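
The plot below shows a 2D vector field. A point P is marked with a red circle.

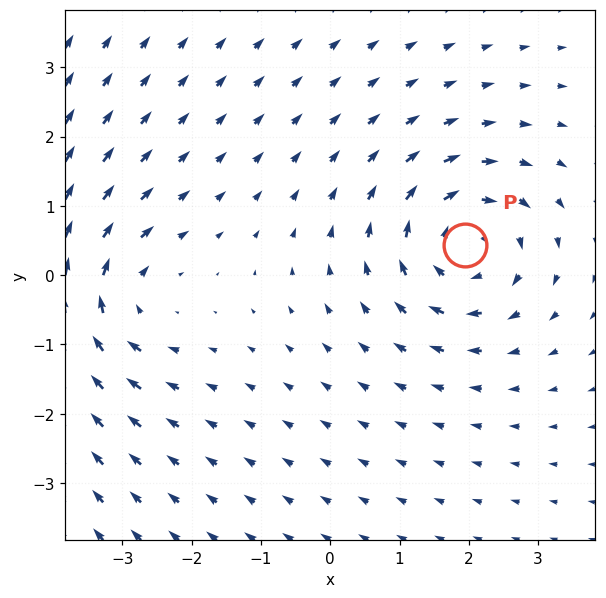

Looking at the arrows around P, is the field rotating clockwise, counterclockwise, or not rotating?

clockwise

Near P at (1.9, 0.4) the arrows circulate clockwise. The curl (z-component) there is about -4; negative curl means clockwise rotation.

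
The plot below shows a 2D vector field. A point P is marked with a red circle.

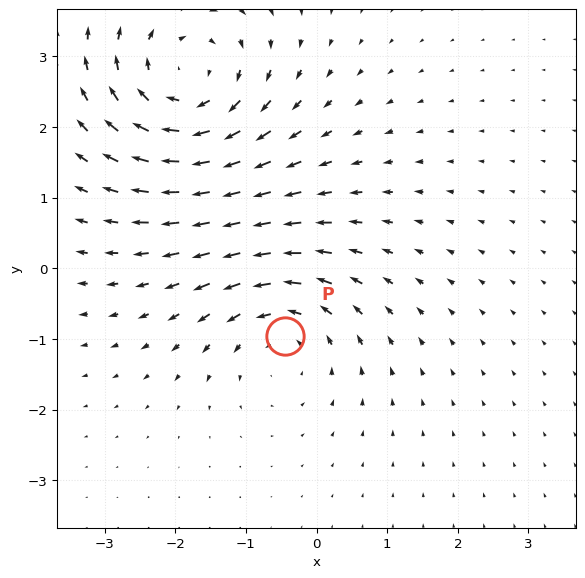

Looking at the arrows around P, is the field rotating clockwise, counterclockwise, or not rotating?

Near P at (-0.4, -1.0) the arrows circulate counterclockwise. The curl (z-component) there is about +3; positive curl means counterclockwise rotation.

counterclockwise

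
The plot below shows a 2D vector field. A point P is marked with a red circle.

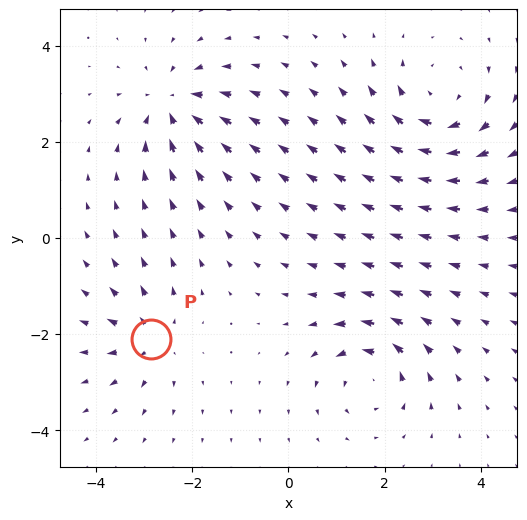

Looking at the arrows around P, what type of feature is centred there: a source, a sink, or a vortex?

At P (-2.9, -2.1) the arrows spread outward. Divergence about +4, curl ≈0 — positive divergence with near-zero curl is a source.

source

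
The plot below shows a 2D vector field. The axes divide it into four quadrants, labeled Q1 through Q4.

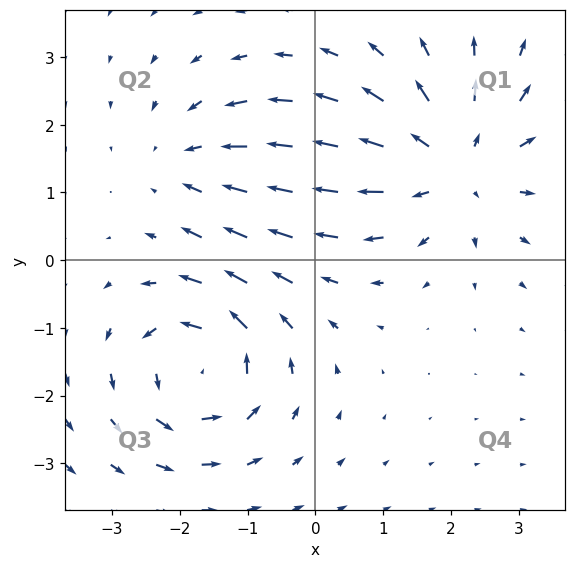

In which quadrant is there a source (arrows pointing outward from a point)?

The source sits at approximately (2.1, 1.4), which lies in quadrant Q1. The divergence there is about +4, positive as expected for a source.

Q1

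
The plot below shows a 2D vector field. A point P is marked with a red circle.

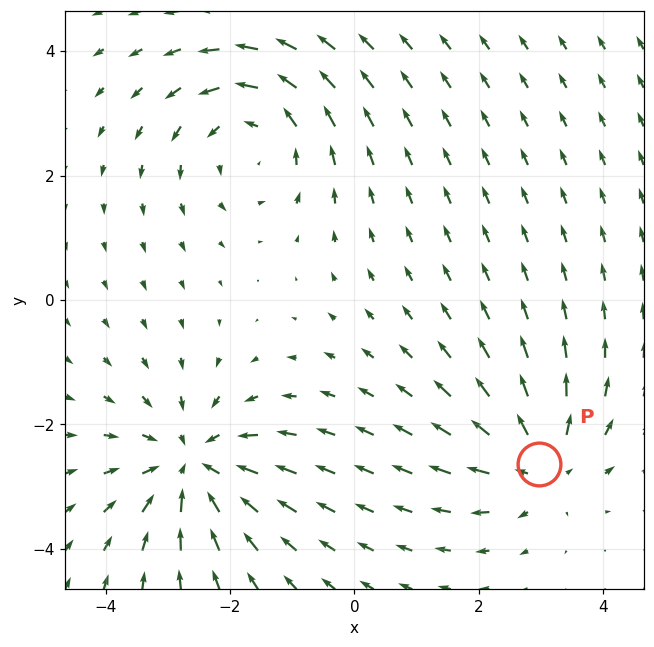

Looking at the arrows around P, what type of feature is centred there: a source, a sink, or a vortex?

At P (3.0, -2.6) the arrows spread outward. Divergence about +5, curl ≈0 — positive divergence with near-zero curl is a source.

source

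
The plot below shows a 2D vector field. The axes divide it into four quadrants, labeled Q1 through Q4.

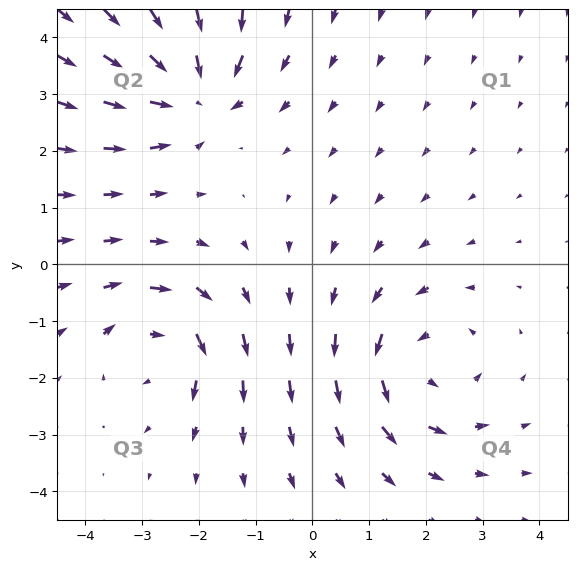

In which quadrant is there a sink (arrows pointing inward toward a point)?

Q2

The sink sits at approximately (-2.1, 3.0), which lies in quadrant Q2. The divergence there is about -6, negative as expected for a sink.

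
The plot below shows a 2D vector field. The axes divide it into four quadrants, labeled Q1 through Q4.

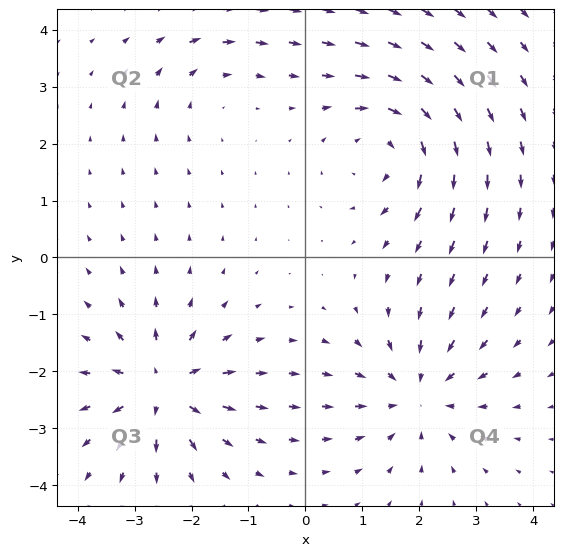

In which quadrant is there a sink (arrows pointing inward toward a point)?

The sink sits at approximately (2.0, -2.4), which lies in quadrant Q4. The divergence there is about -4, negative as expected for a sink.

Q4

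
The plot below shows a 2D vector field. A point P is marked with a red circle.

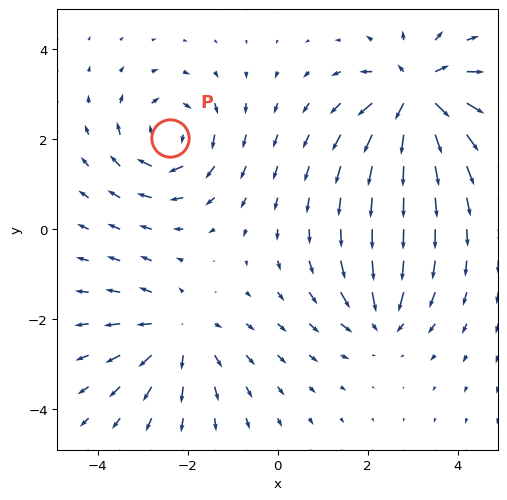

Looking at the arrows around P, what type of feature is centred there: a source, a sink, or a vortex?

At P (-2.4, 2.0) the arrows circulate clockwise. Divergence ≈0, curl about -5 — near-zero divergence with nonzero curl is a vortex.

vortex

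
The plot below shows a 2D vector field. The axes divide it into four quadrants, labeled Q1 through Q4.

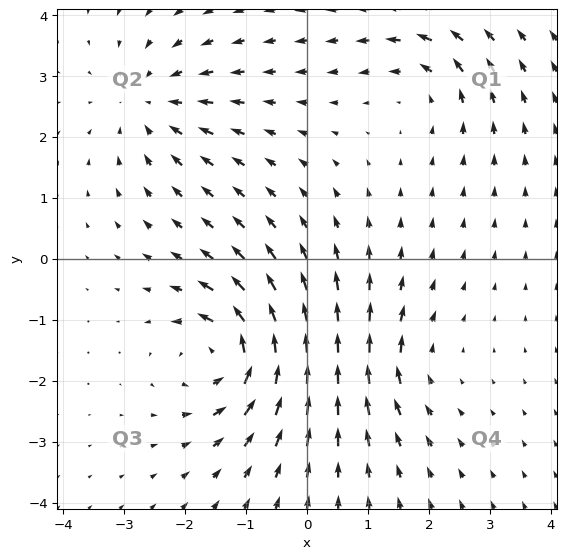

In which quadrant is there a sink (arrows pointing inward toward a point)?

Q2

The sink sits at approximately (-2.6, 2.6), which lies in quadrant Q2. The divergence there is about -4, negative as expected for a sink.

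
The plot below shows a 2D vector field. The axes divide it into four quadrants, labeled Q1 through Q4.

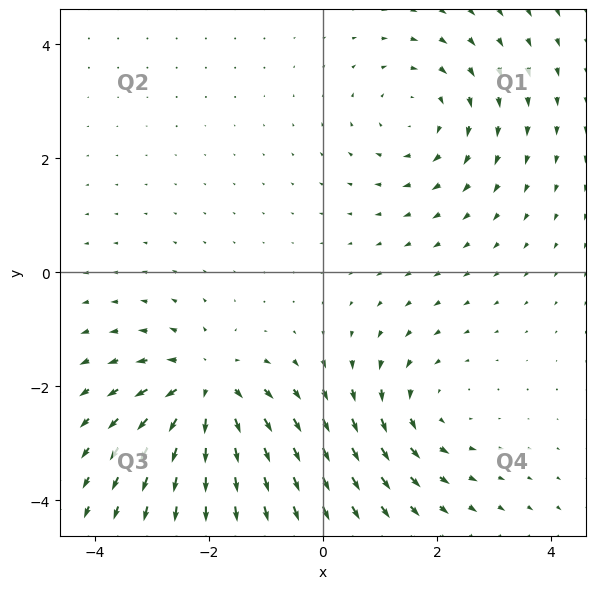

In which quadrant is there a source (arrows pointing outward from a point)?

The source sits at approximately (-2.0, -2.0), which lies in quadrant Q3. The divergence there is about +5, positive as expected for a source.

Q3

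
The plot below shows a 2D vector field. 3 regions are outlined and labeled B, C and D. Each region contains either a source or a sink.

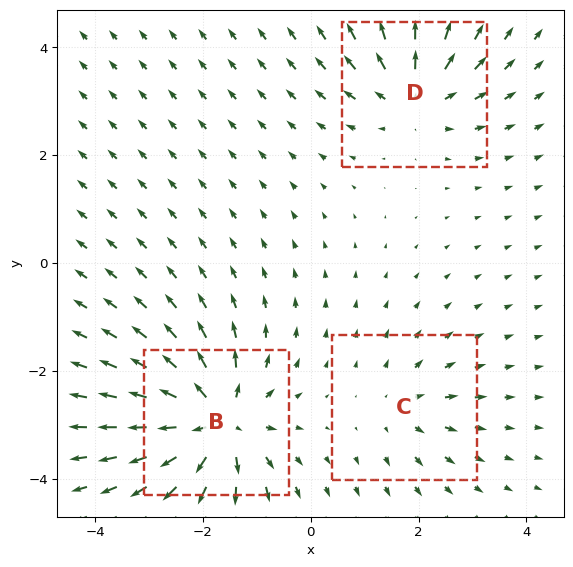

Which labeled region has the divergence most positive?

B

Divergence at each region's feature centre — B: about +6, C: about +2, D: about +4. Region B is most positive.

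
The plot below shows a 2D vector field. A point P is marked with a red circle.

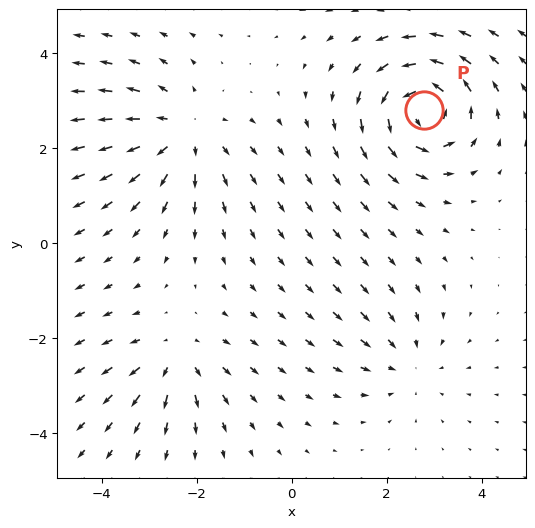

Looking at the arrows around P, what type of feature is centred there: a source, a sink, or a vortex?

At P (2.8, 2.8) the arrows circulate counterclockwise. Divergence ≈0, curl about +7 — near-zero divergence with nonzero curl is a vortex.

vortex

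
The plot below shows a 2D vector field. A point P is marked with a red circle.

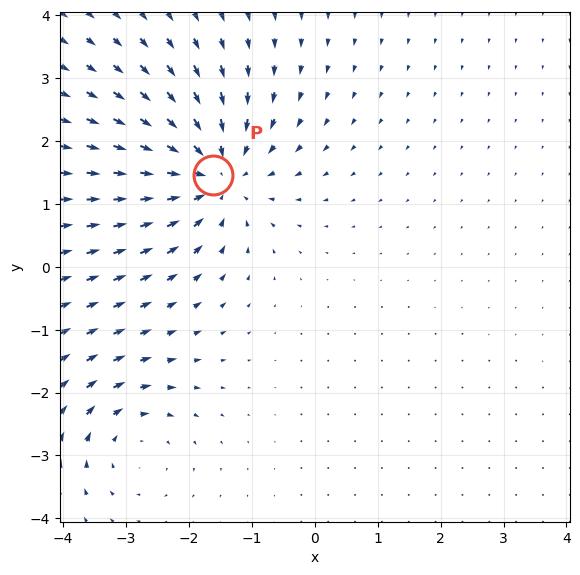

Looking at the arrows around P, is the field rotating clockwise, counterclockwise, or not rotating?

not rotating

Near P at (-1.6, 1.5) the arrows show no circulation. The curl there is ≈0.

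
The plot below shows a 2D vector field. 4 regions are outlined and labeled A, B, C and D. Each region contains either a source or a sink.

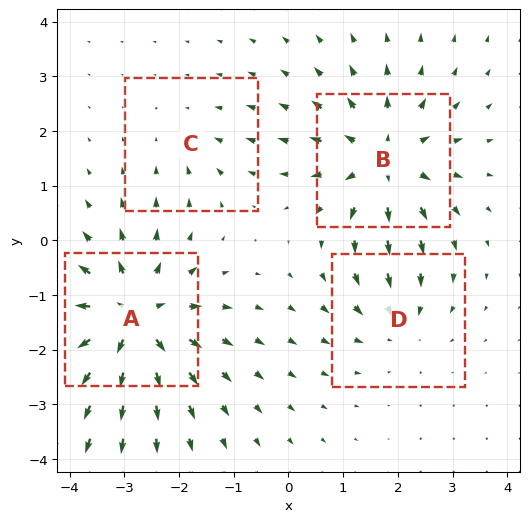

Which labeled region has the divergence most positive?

A

Divergence at each region's feature centre — A: about +7, B: about +5, C: about -2, D: about -3. Region A is most positive.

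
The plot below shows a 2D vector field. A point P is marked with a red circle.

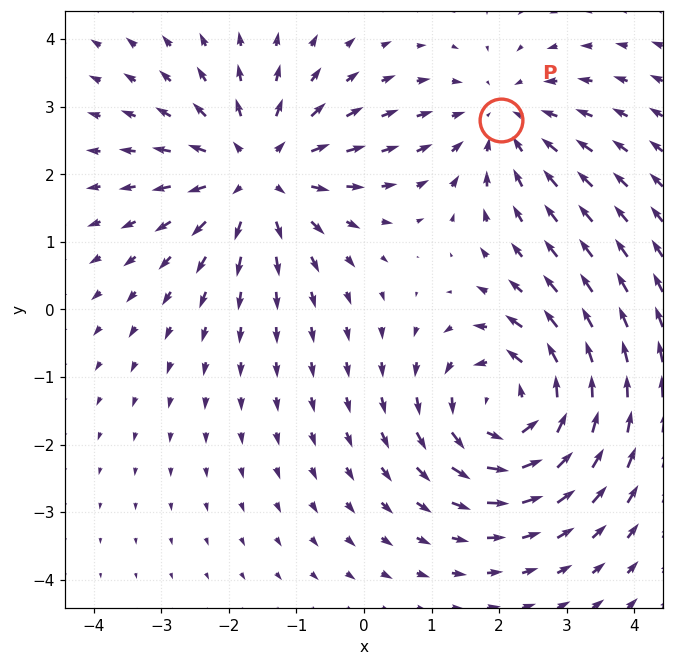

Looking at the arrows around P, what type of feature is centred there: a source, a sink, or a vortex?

At P (2.0, 2.8) the arrows converge inward. Divergence about -3, curl ≈0 — negative divergence with near-zero curl is a sink.

sink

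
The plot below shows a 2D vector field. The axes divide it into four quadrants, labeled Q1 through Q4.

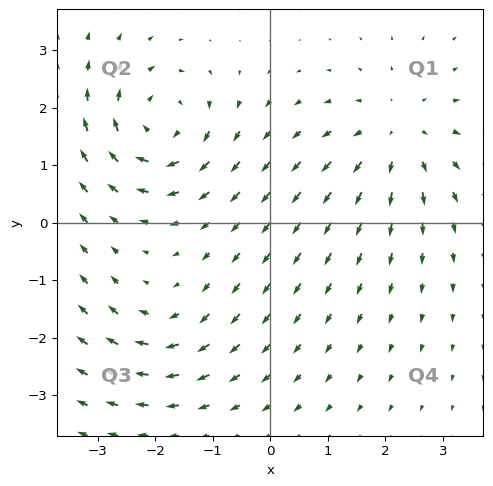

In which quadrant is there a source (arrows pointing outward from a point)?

The source sits at approximately (2.2, 1.5), which lies in quadrant Q1. The divergence there is about +4, positive as expected for a source.

Q1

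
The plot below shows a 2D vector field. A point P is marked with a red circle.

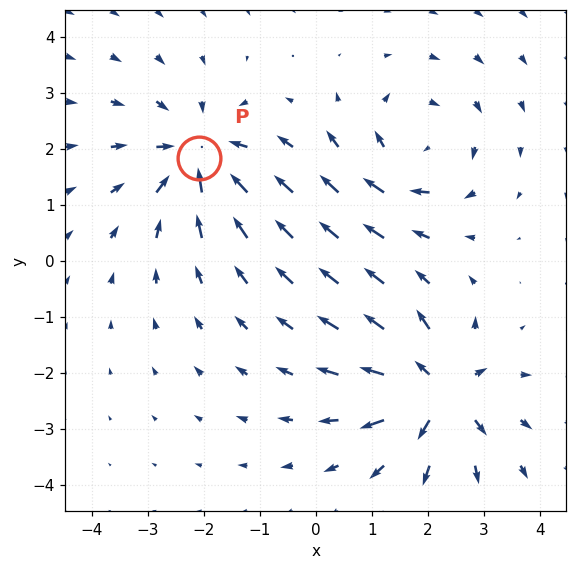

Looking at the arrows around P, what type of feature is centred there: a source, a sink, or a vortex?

At P (-2.1, 1.8) the arrows converge inward. Divergence about -4, curl ≈0 — negative divergence with near-zero curl is a sink.

sink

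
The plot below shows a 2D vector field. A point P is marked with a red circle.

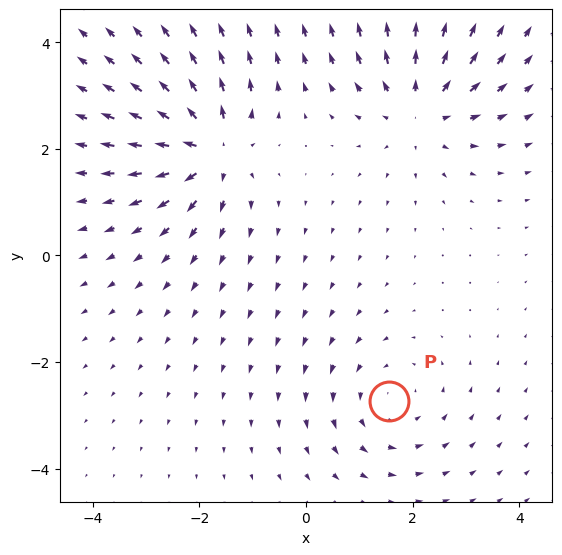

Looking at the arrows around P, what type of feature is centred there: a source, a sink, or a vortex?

vortex

At P (1.6, -2.7) the arrows circulate counterclockwise. Divergence ≈0, curl about +2 — near-zero divergence with nonzero curl is a vortex.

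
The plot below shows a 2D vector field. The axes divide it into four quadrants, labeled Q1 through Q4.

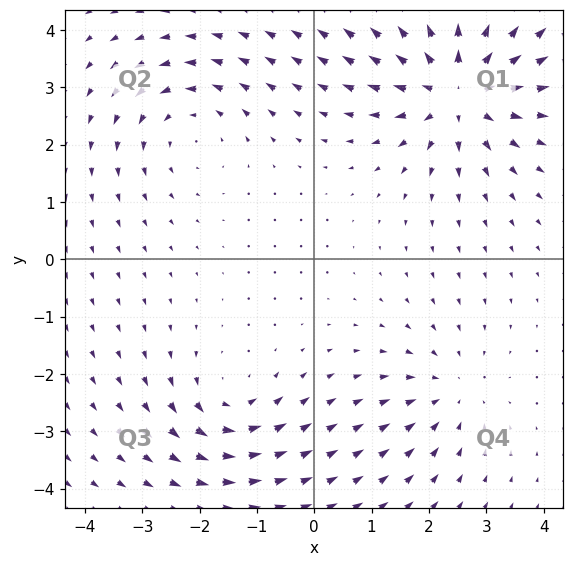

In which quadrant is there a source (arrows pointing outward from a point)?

Q1

The source sits at approximately (2.5, 3.0), which lies in quadrant Q1. The divergence there is about +5, positive as expected for a source.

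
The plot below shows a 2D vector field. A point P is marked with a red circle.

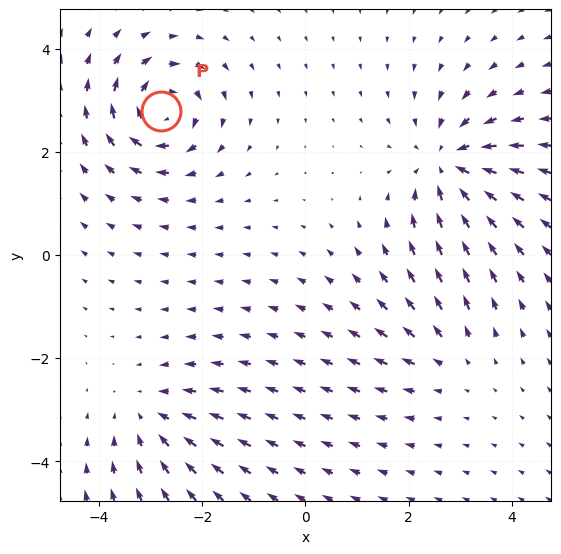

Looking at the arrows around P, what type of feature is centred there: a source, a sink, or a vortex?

vortex

At P (-2.8, 2.8) the arrows circulate clockwise. Divergence ≈0, curl about -6 — near-zero divergence with nonzero curl is a vortex.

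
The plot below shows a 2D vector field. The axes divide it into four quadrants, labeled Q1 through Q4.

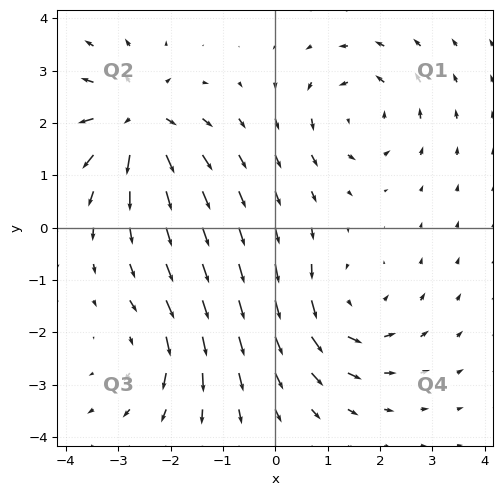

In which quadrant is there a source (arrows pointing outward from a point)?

The source sits at approximately (-2.6, 2.0), which lies in quadrant Q2. The divergence there is about +6, positive as expected for a source.

Q2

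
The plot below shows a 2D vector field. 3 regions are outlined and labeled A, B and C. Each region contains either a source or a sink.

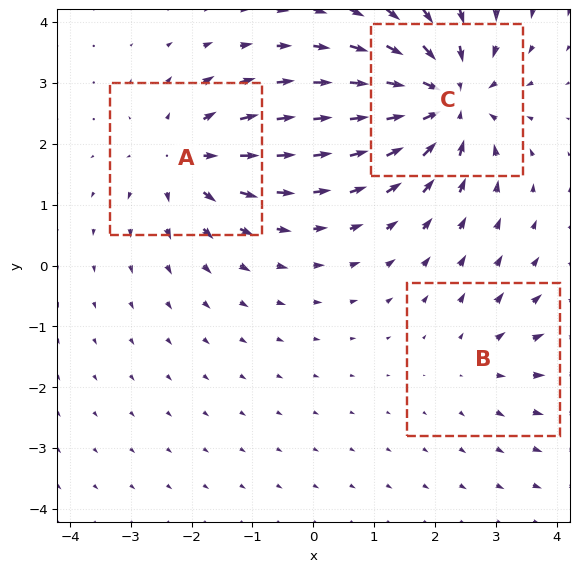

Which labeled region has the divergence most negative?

Divergence at each region's feature centre — A: about +4, B: about +2, C: about -5. Region C is most negative.

C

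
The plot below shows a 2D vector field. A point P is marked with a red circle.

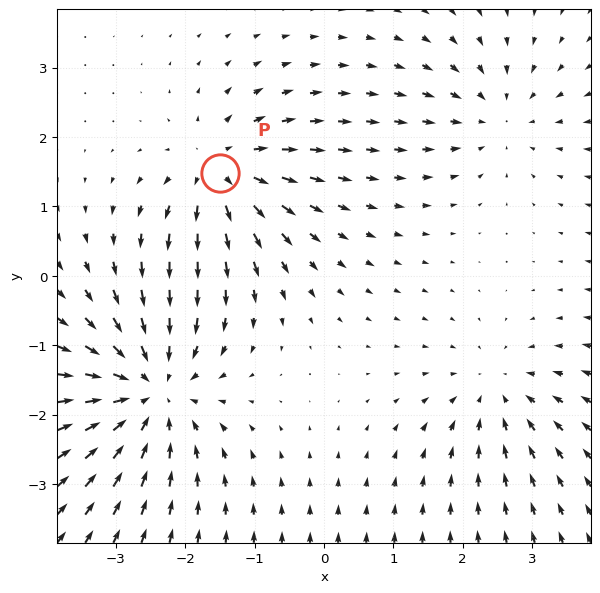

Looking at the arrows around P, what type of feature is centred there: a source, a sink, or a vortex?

At P (-1.5, 1.5) the arrows spread outward. Divergence about +5, curl ≈0 — positive divergence with near-zero curl is a source.

source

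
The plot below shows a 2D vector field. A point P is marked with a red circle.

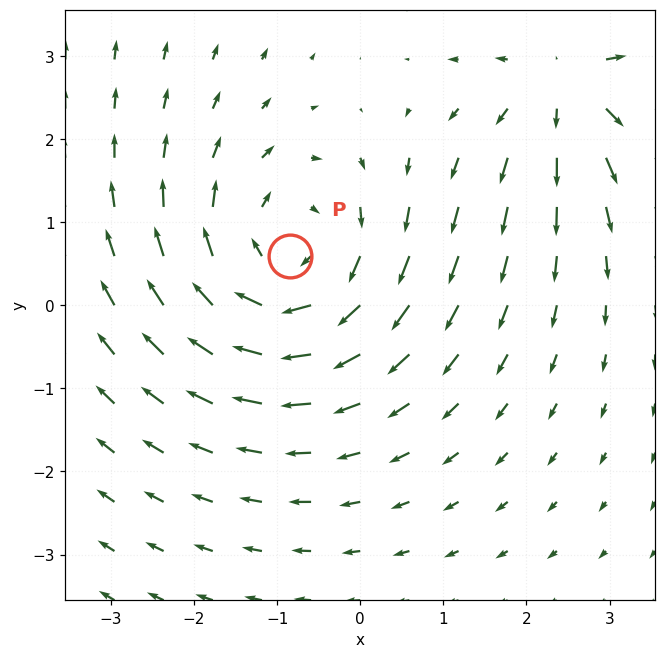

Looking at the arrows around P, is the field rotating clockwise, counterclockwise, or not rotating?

Near P at (-0.8, 0.6) the arrows circulate clockwise. The curl (z-component) there is about -3; negative curl means clockwise rotation.

clockwise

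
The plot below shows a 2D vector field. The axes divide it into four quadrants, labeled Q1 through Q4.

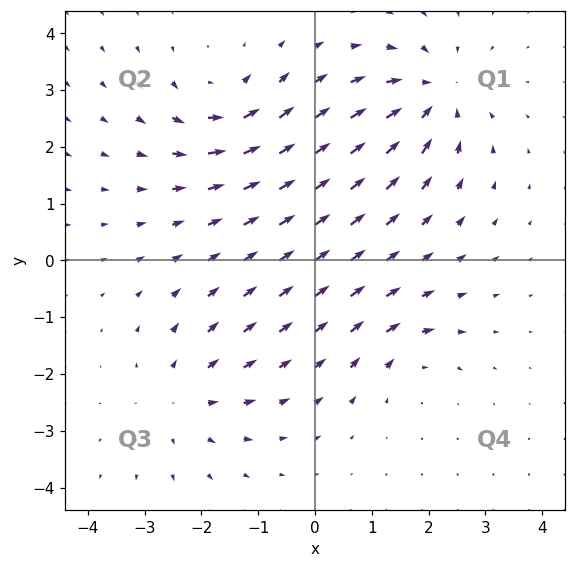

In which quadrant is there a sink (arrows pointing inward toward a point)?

Q1

The sink sits at approximately (2.1, 2.9), which lies in quadrant Q1. The divergence there is about -5, negative as expected for a sink.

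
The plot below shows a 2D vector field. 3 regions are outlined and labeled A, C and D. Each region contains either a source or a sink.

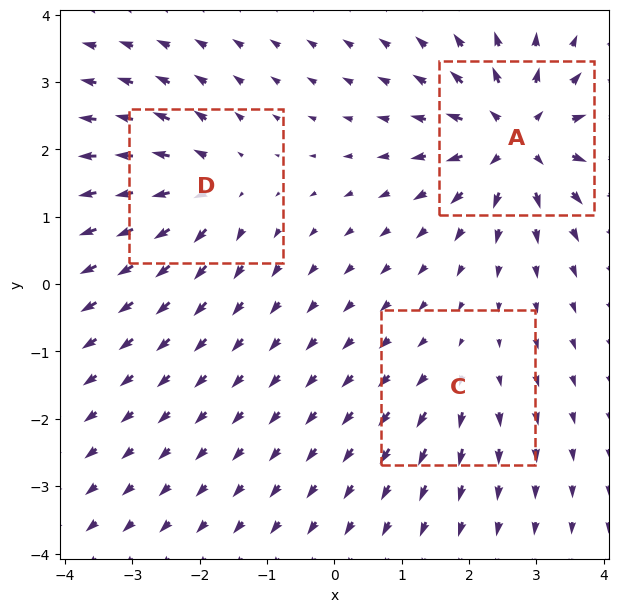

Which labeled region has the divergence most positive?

Divergence at each region's feature centre — A: about +7, C: about +2, D: about +4. Region A is most positive.

A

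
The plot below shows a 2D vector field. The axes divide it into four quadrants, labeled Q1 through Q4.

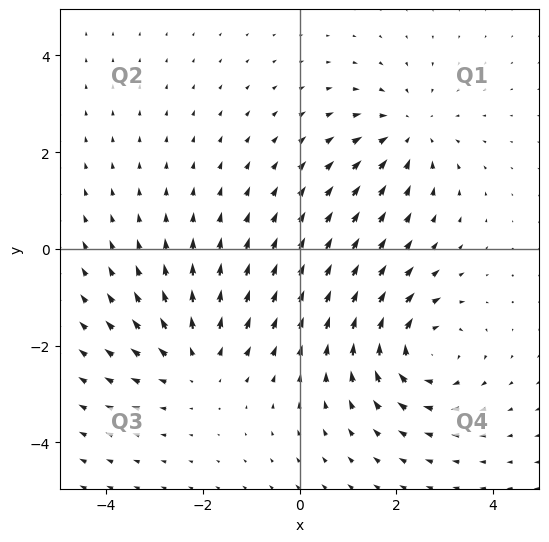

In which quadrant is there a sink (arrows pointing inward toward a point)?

Q1

The sink sits at approximately (2.3, 2.4), which lies in quadrant Q1. The divergence there is about -4, negative as expected for a sink.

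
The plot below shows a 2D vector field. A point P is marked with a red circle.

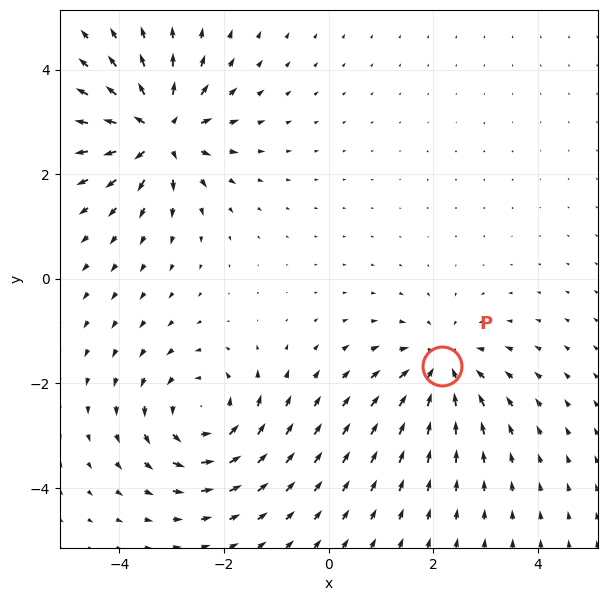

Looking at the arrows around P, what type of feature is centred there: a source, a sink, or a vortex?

sink

At P (2.2, -1.7) the arrows converge inward. Divergence about -4, curl ≈0 — negative divergence with near-zero curl is a sink.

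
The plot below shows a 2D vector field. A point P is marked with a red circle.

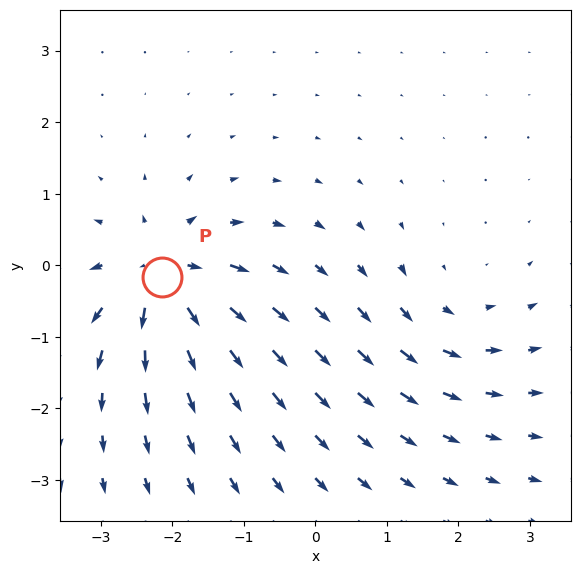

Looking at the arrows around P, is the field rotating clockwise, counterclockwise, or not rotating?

Near P at (-2.1, -0.2) the arrows show no circulation. The curl there is ≈0.

not rotating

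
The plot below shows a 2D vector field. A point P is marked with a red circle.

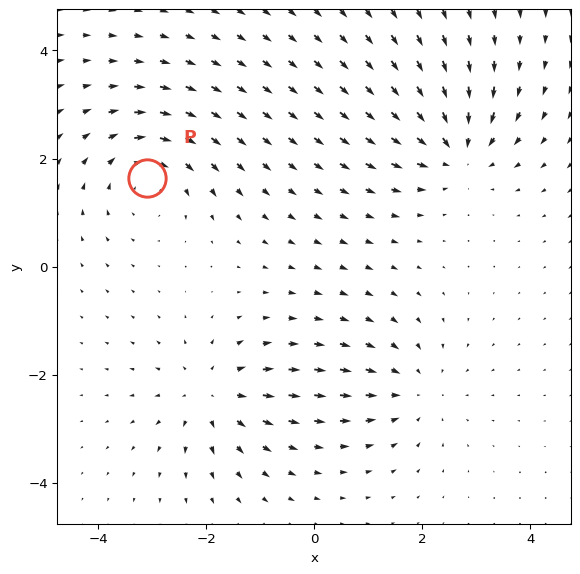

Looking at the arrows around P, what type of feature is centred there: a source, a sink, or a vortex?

At P (-3.1, 1.6) the arrows circulate clockwise. Divergence ≈0, curl about -4 — near-zero divergence with nonzero curl is a vortex.

vortex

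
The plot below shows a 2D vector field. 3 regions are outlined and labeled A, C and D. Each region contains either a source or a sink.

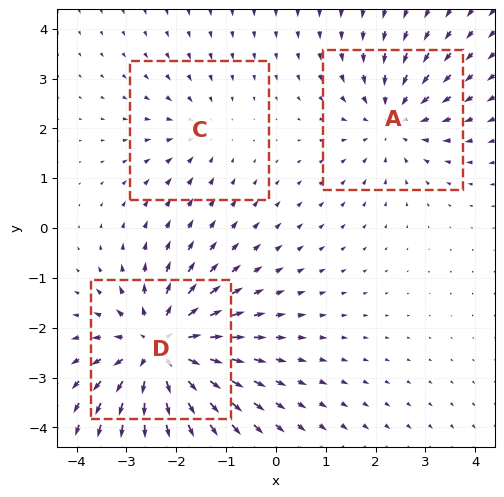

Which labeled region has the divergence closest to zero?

Divergence at each region's feature centre — A: about -3, C: about -2, D: about +5. Region C is closest to zero.

C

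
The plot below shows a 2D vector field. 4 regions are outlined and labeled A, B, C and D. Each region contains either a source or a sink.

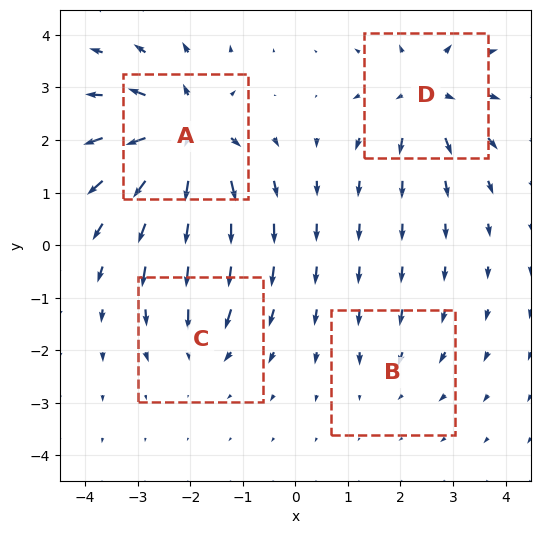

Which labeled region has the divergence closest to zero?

B

Divergence at each region's feature centre — A: about +8, B: about -2, C: about -3, D: about +5. Region B is closest to zero.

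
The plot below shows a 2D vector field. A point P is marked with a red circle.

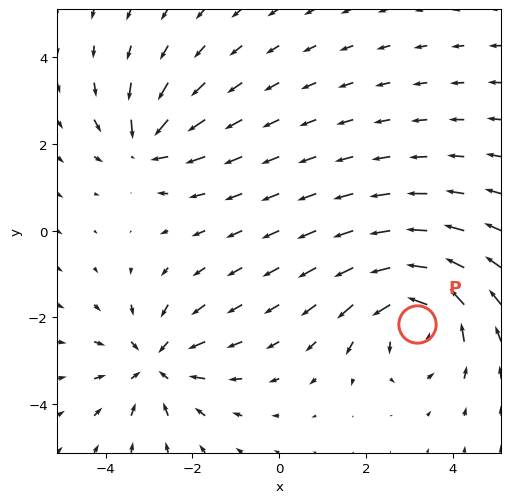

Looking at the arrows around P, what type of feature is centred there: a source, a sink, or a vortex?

vortex

At P (3.2, -2.1) the arrows circulate counterclockwise. Divergence ≈0, curl about +5 — near-zero divergence with nonzero curl is a vortex.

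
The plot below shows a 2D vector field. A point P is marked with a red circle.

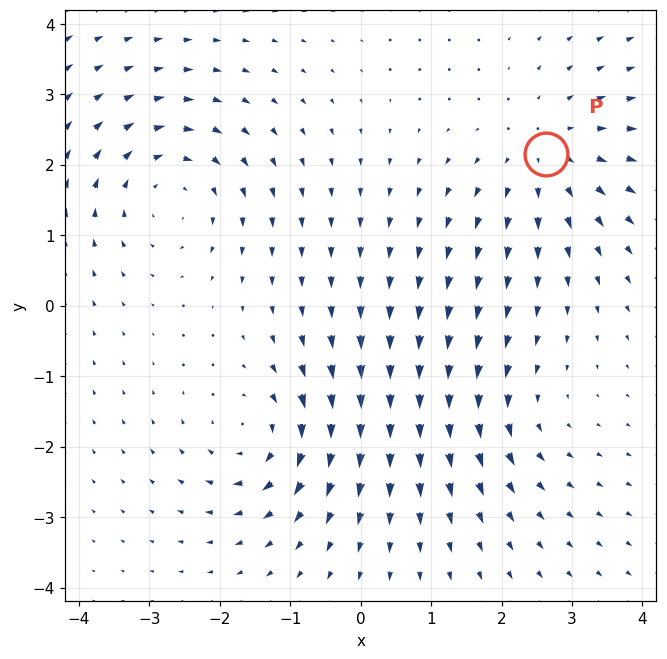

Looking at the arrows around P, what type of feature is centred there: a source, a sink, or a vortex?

At P (2.6, 2.2) the arrows spread outward. Divergence about +4, curl ≈0 — positive divergence with near-zero curl is a source.

source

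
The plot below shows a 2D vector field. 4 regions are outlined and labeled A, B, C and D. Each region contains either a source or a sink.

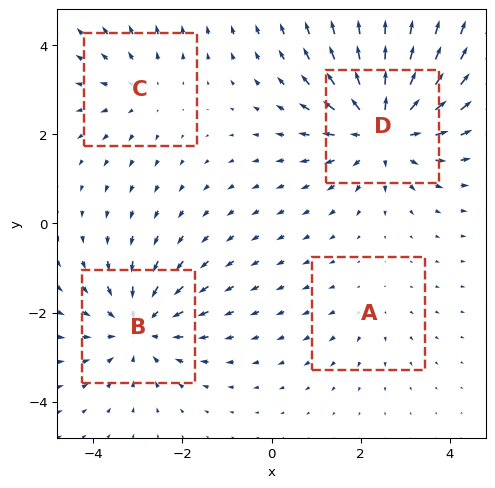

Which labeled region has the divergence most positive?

Divergence at each region's feature centre — A: about +2, B: about -4, C: about +3, D: about +6. Region D is most positive.

D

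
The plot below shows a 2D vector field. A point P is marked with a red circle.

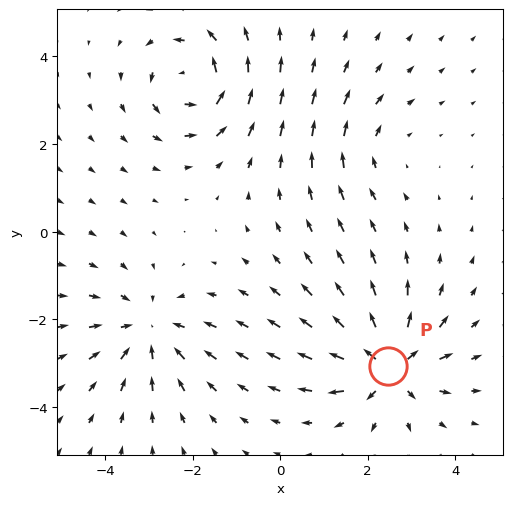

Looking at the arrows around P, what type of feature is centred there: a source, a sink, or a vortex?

At P (2.5, -3.1) the arrows spread outward. Divergence about +6, curl ≈0 — positive divergence with near-zero curl is a source.

source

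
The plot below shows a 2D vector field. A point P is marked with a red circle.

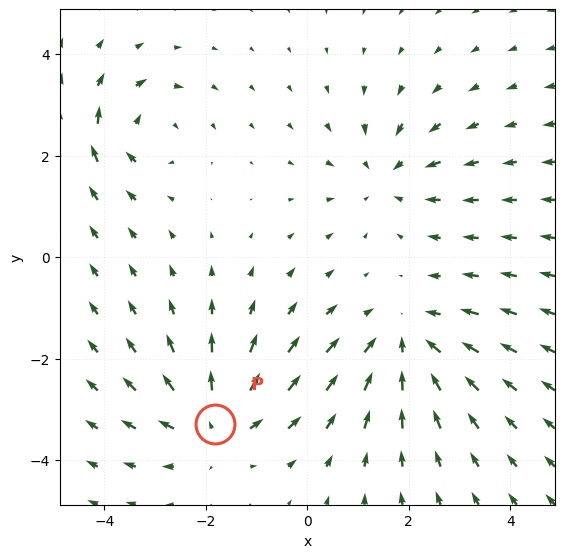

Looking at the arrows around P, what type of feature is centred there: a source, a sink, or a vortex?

At P (-1.8, -3.3) the arrows spread outward. Divergence about +4, curl ≈0 — positive divergence with near-zero curl is a source.

source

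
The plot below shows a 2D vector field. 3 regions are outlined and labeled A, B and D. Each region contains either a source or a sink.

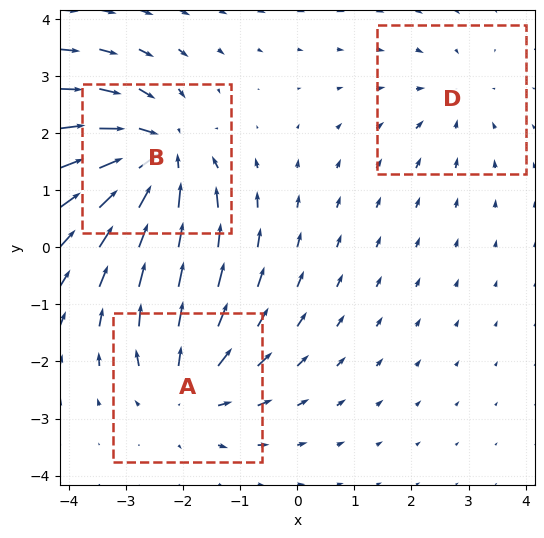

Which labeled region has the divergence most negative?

B

Divergence at each region's feature centre — A: about +3, B: about -4, D: about -2. Region B is most negative.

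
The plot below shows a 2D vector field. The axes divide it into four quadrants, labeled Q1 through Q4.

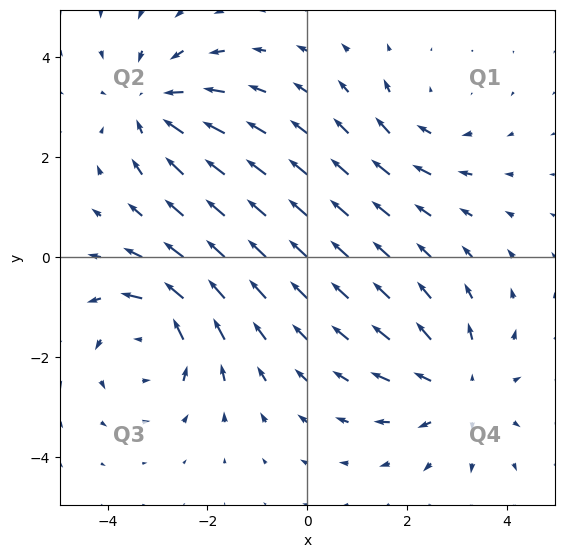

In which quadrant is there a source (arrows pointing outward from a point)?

Q4

The source sits at approximately (3.0, -2.6), which lies in quadrant Q4. The divergence there is about +4, positive as expected for a source.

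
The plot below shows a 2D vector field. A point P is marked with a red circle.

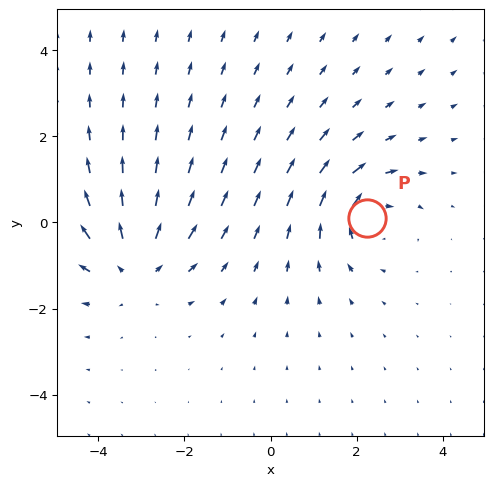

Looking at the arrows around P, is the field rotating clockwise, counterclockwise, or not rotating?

Near P at (2.2, 0.1) the arrows circulate clockwise. The curl (z-component) there is about -3; negative curl means clockwise rotation.

clockwise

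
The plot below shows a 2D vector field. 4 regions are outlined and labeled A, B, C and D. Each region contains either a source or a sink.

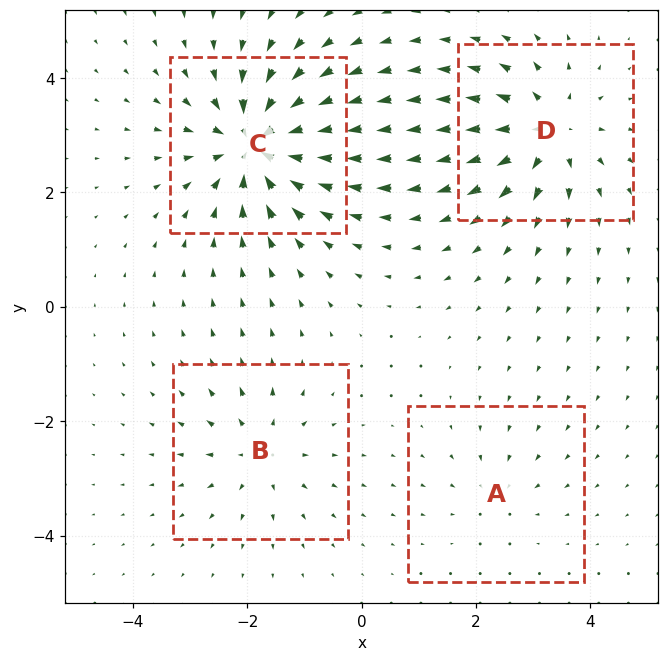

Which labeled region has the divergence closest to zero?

Divergence at each region's feature centre — A: about -2, B: about +4, C: about -8, D: about +6. Region A is closest to zero.

A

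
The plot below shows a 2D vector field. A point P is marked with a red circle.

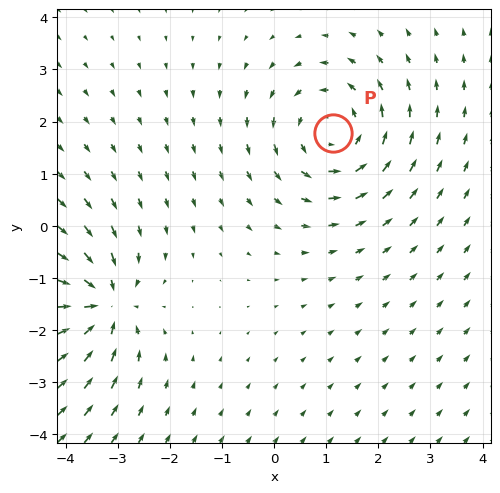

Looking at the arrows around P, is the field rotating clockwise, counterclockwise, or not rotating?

counterclockwise

Near P at (1.1, 1.8) the arrows circulate counterclockwise. The curl (z-component) there is about +3; positive curl means counterclockwise rotation.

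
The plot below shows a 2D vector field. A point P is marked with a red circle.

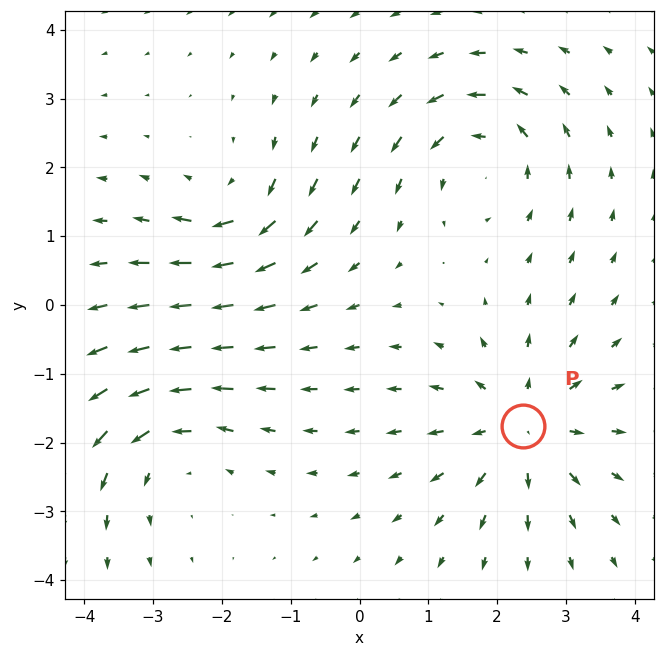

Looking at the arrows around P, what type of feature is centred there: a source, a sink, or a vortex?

At P (2.4, -1.8) the arrows spread outward. Divergence about +5, curl ≈0 — positive divergence with near-zero curl is a source.

source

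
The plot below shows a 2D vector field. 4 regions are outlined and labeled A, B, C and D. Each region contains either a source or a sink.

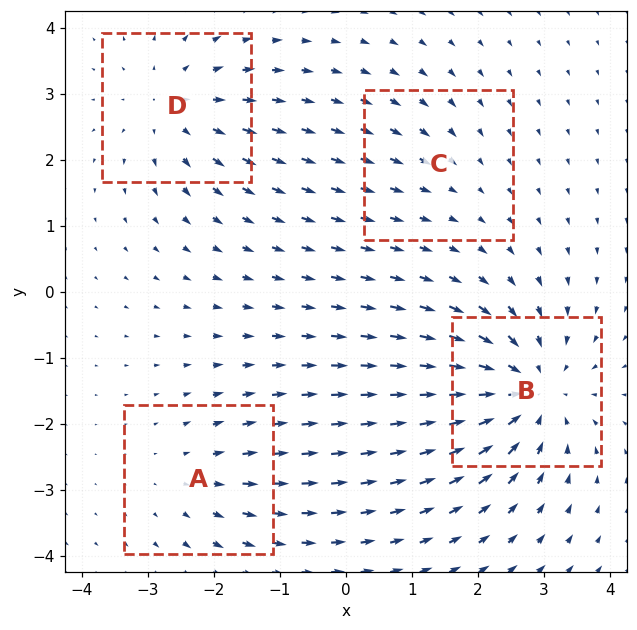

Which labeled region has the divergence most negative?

Divergence at each region's feature centre — A: about +3, B: about -7, C: about -2, D: about +4. Region B is most negative.

B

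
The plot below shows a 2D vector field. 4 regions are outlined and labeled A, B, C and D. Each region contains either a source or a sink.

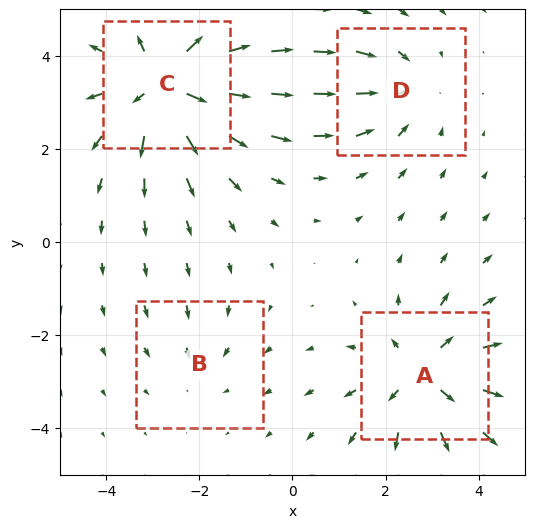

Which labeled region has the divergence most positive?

C

Divergence at each region's feature centre — A: about +5, B: about -2, C: about +6, D: about -3. Region C is most positive.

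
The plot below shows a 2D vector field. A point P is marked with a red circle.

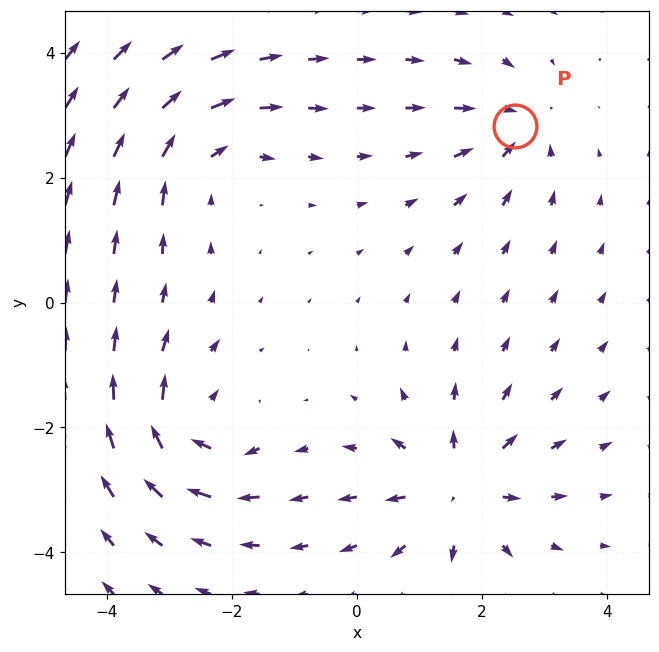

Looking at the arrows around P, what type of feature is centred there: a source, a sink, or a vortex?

sink

At P (2.5, 2.8) the arrows converge inward. Divergence about -4, curl ≈0 — negative divergence with near-zero curl is a sink.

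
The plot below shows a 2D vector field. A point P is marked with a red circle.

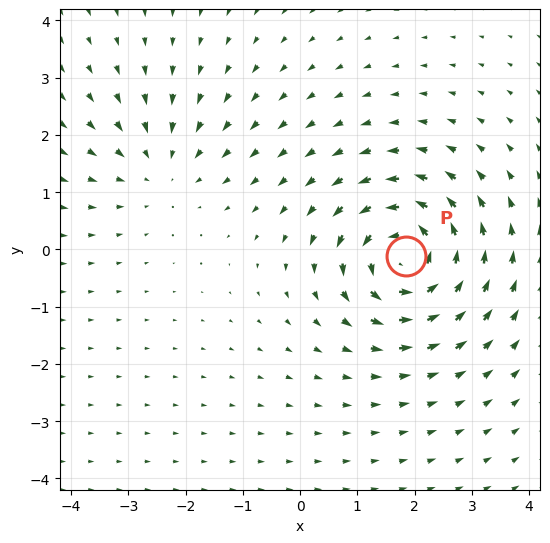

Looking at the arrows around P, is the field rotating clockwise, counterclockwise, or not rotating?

Near P at (1.8, -0.1) the arrows circulate counterclockwise. The curl (z-component) there is about +6; positive curl means counterclockwise rotation.

counterclockwise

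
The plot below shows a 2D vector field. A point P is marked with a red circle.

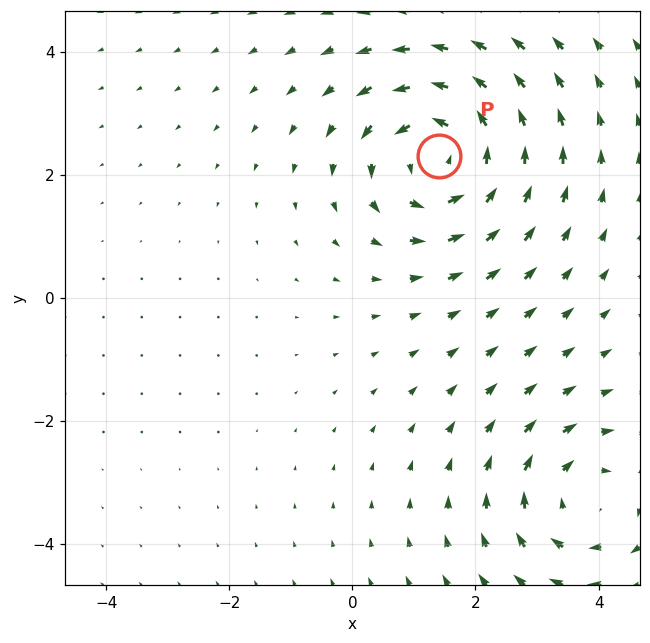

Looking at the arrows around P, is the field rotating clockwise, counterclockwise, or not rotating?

Near P at (1.4, 2.3) the arrows circulate counterclockwise. The curl (z-component) there is about +5; positive curl means counterclockwise rotation.

counterclockwise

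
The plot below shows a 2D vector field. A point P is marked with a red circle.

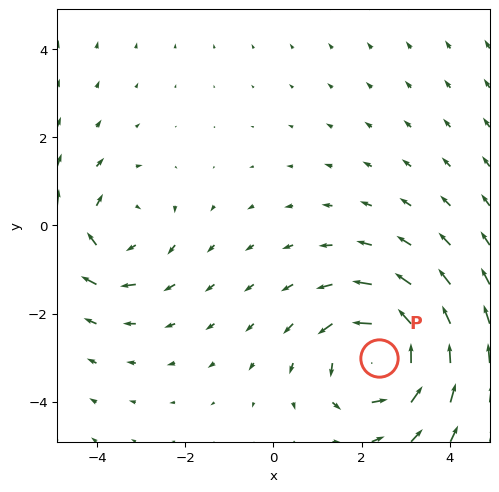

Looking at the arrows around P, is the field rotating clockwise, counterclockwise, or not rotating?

Near P at (2.4, -3.0) the arrows circulate counterclockwise. The curl (z-component) there is about +4; positive curl means counterclockwise rotation.

counterclockwise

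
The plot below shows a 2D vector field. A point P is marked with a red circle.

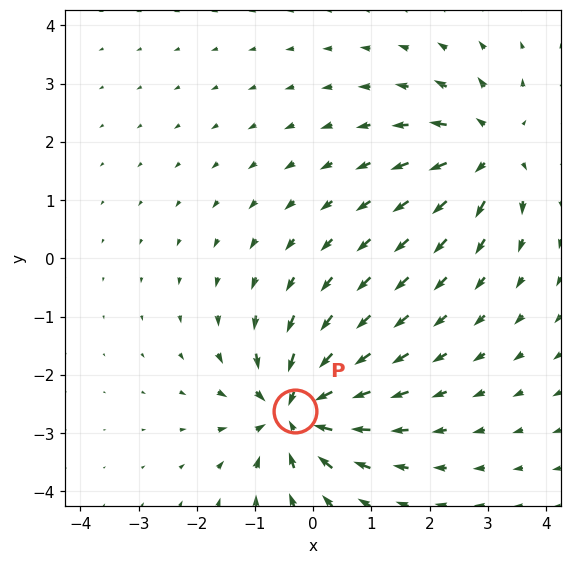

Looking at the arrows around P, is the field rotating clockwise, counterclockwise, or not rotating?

not rotating

Near P at (-0.3, -2.6) the arrows show no circulation. The curl there is ≈0.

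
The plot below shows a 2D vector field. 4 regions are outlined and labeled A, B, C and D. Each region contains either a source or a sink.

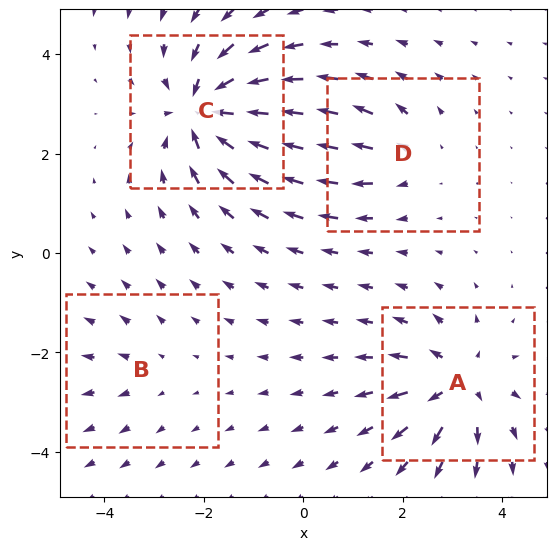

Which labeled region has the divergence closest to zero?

Divergence at each region's feature centre — A: about +6, B: about +2, C: about -8, D: about +3. Region B is closest to zero.

B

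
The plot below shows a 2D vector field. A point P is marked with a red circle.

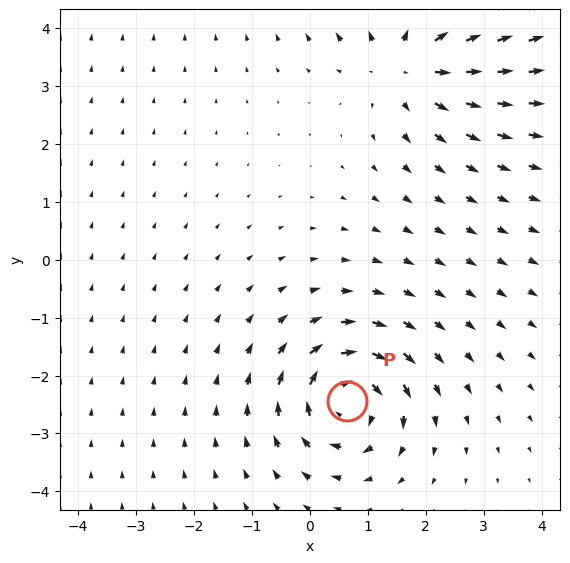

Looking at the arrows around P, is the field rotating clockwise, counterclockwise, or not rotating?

Near P at (0.6, -2.4) the arrows circulate clockwise. The curl (z-component) there is about -5; negative curl means clockwise rotation.

clockwise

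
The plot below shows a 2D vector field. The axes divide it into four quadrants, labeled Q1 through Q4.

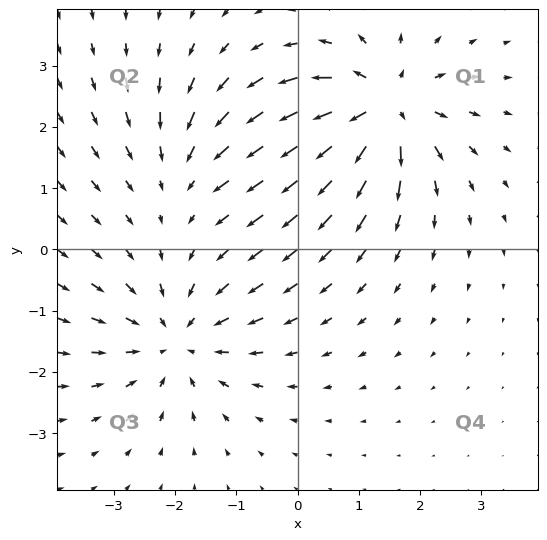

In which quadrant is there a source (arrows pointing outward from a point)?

Q1

The source sits at approximately (1.4, 2.3), which lies in quadrant Q1. The divergence there is about +6, positive as expected for a source.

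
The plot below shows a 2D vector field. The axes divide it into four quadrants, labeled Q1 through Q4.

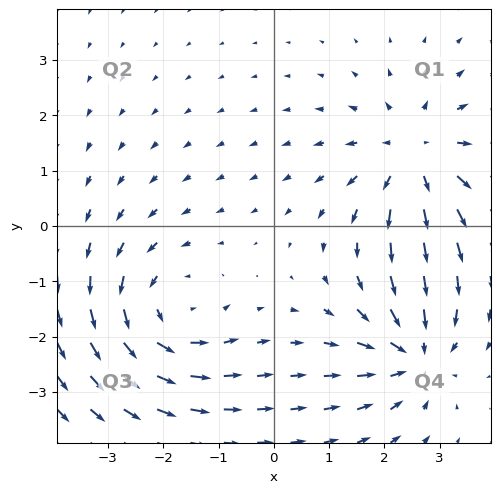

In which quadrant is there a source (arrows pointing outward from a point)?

The source sits at approximately (2.6, 1.3), which lies in quadrant Q1. The divergence there is about +4, positive as expected for a source.

Q1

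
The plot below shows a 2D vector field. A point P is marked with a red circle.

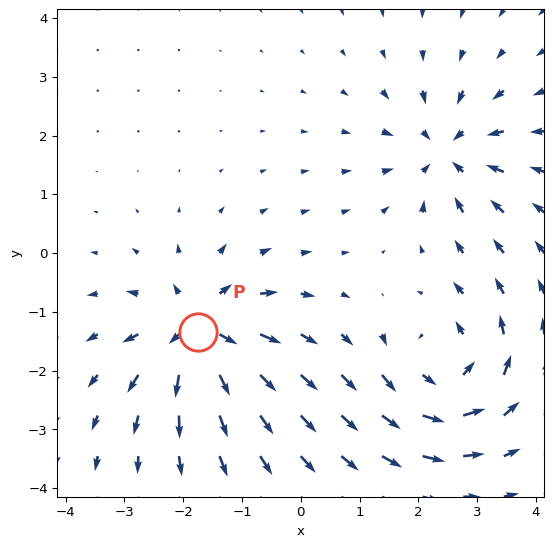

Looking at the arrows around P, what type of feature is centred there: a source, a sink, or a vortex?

source

At P (-1.7, -1.3) the arrows spread outward. Divergence about +6, curl ≈0 — positive divergence with near-zero curl is a source.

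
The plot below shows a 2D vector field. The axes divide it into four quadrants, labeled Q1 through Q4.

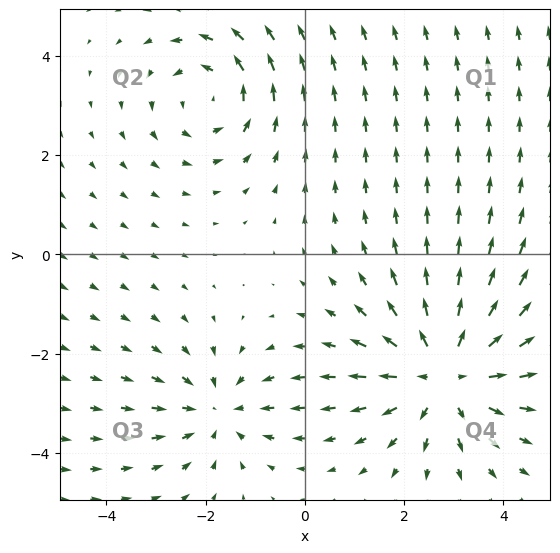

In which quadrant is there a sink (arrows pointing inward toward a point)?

Q3

The sink sits at approximately (-1.7, -3.2), which lies in quadrant Q3. The divergence there is about -3, negative as expected for a sink.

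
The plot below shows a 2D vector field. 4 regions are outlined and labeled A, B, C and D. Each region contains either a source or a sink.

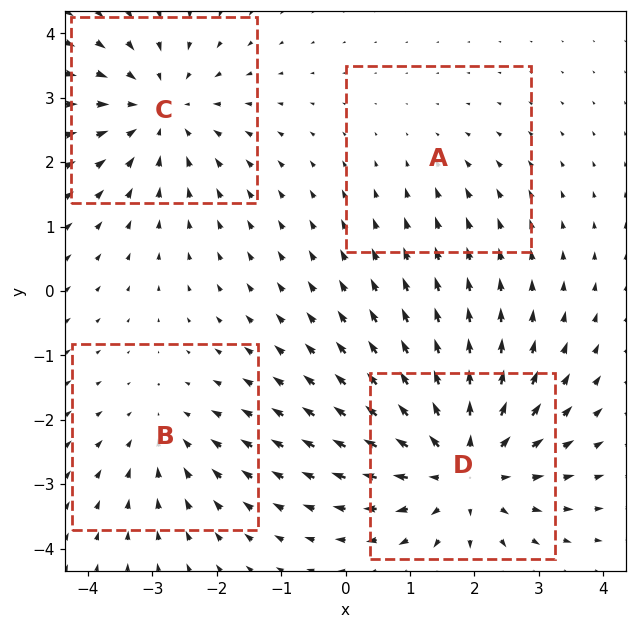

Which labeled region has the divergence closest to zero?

A

Divergence at each region's feature centre — A: about -2, B: about -3, C: about -4, D: about +6. Region A is closest to zero.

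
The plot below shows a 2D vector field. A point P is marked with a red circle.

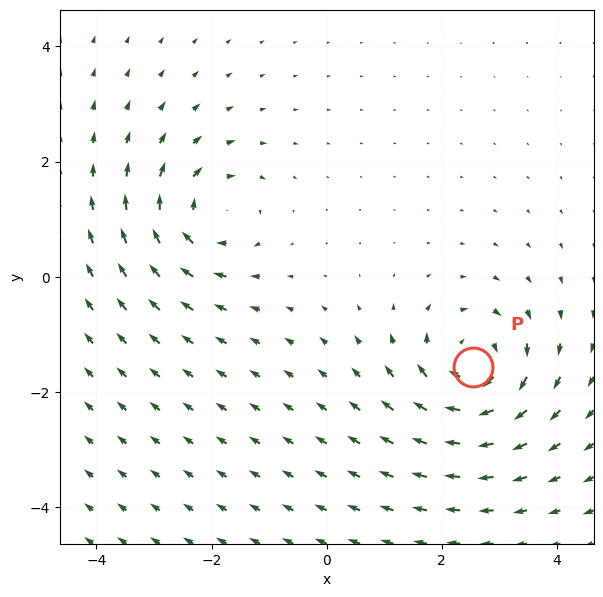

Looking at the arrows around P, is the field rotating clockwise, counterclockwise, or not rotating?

Near P at (2.5, -1.6) the arrows circulate clockwise. The curl (z-component) there is about -5; negative curl means clockwise rotation.

clockwise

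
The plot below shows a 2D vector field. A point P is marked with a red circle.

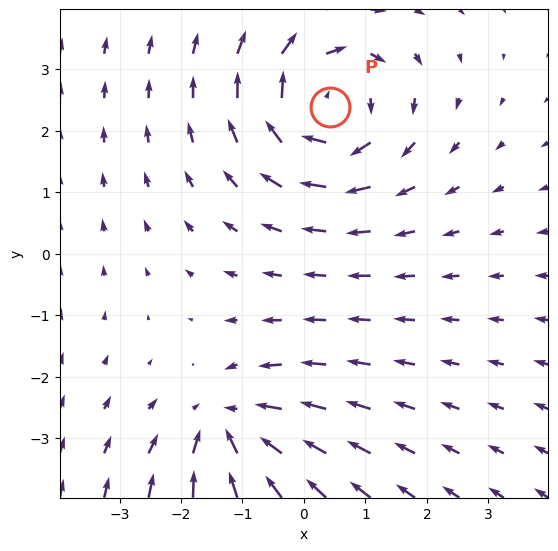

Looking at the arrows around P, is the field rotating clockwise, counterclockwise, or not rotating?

clockwise

Near P at (0.4, 2.4) the arrows circulate clockwise. The curl (z-component) there is about -4; negative curl means clockwise rotation.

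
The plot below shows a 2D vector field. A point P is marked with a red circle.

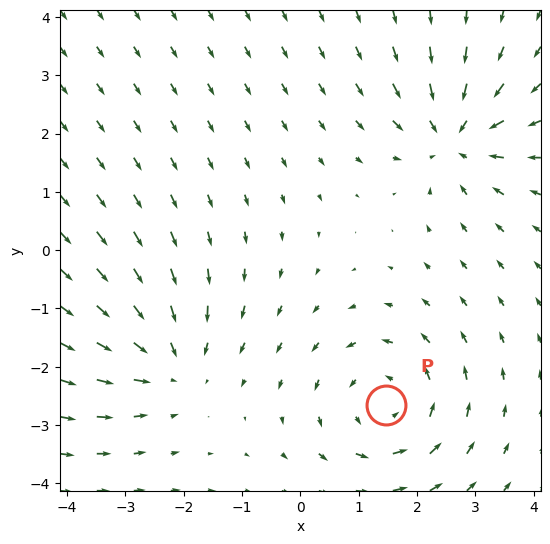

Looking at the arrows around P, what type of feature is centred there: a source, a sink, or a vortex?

At P (1.5, -2.7) the arrows circulate counterclockwise. Divergence ≈0, curl about +3 — near-zero divergence with nonzero curl is a vortex.

vortex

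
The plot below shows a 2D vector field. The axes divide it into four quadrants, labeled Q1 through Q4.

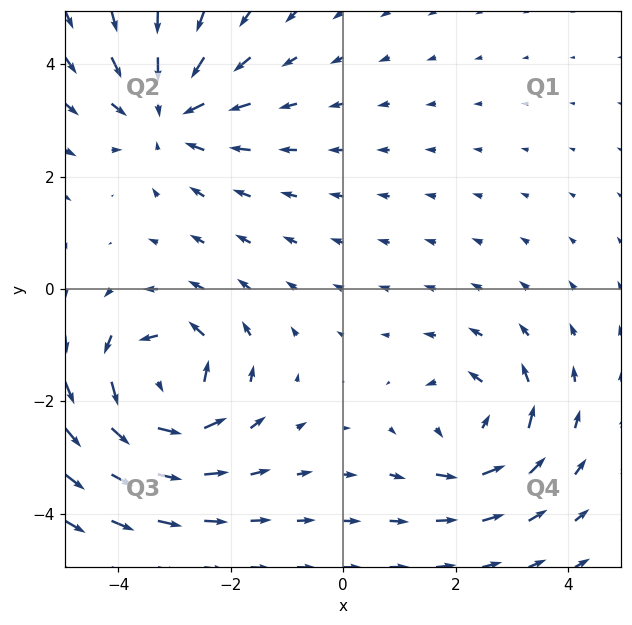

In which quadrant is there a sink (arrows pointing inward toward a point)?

Q2

The sink sits at approximately (-3.1, 3.1), which lies in quadrant Q2. The divergence there is about -4, negative as expected for a sink.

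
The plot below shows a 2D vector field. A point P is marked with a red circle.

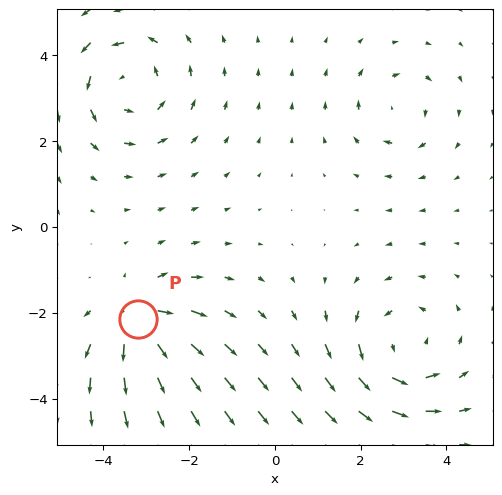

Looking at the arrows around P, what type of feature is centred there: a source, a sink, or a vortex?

At P (-3.2, -2.1) the arrows spread outward. Divergence about +5, curl ≈0 — positive divergence with near-zero curl is a source.

source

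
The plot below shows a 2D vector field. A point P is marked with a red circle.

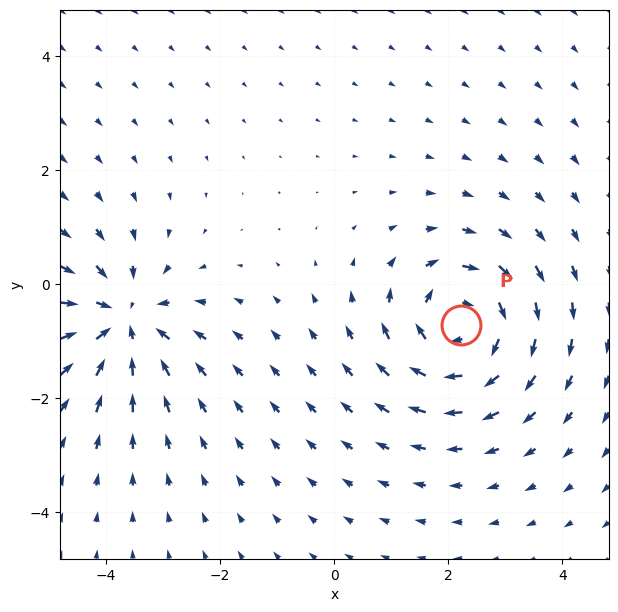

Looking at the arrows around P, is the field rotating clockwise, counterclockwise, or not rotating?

Near P at (2.2, -0.7) the arrows circulate clockwise. The curl (z-component) there is about -5; negative curl means clockwise rotation.

clockwise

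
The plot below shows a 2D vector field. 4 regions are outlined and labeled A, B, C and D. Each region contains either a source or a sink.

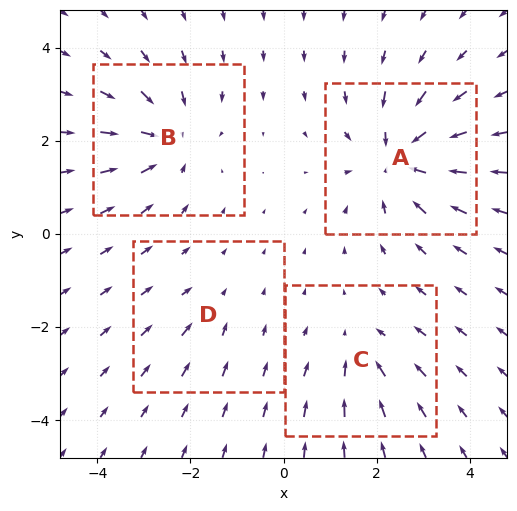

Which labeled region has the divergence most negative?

Divergence at each region's feature centre — A: about -6, B: about -5, C: about -3, D: about -2. Region A is most negative.

A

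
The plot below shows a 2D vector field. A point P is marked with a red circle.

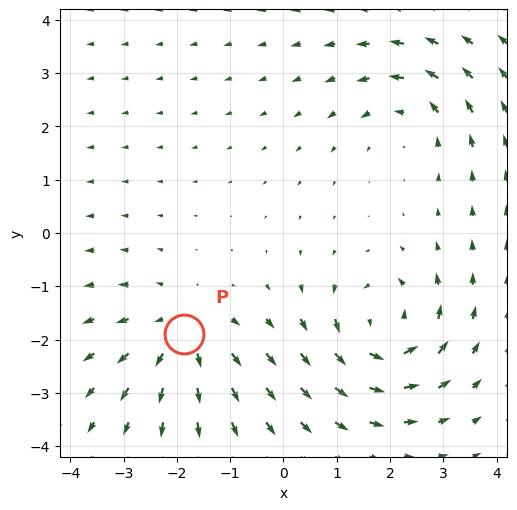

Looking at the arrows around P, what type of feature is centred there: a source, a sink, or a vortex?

At P (-1.9, -1.9) the arrows spread outward. Divergence about +3, curl ≈0 — positive divergence with near-zero curl is a source.

source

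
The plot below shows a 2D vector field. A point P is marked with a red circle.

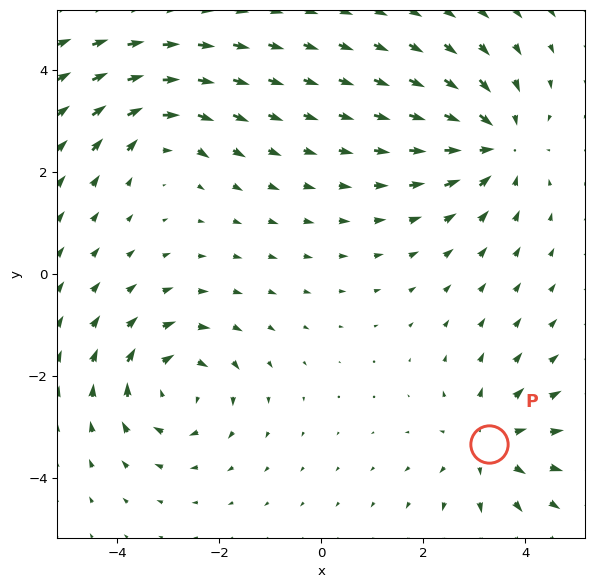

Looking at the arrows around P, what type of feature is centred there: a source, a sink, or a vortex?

At P (3.3, -3.3) the arrows spread outward. Divergence about +3, curl ≈0 — positive divergence with near-zero curl is a source.

source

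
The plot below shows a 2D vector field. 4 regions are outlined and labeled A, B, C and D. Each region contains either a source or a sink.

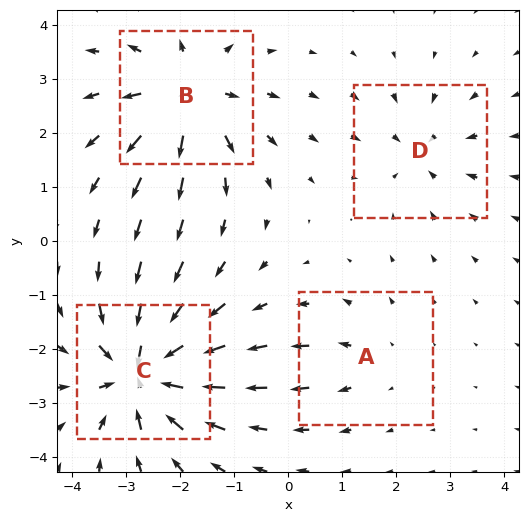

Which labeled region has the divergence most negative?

C

Divergence at each region's feature centre — A: about +2, B: about +6, C: about -7, D: about -3. Region C is most negative.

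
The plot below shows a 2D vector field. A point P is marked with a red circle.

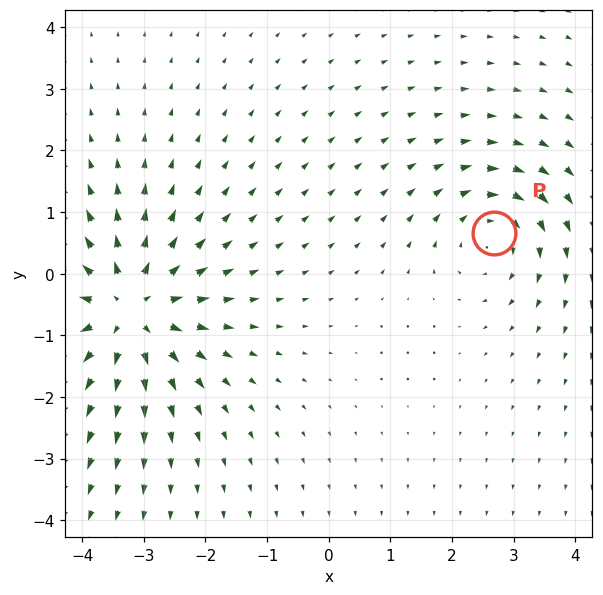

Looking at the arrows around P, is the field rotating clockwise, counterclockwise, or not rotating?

Near P at (2.7, 0.7) the arrows circulate clockwise. The curl (z-component) there is about -3; negative curl means clockwise rotation.

clockwise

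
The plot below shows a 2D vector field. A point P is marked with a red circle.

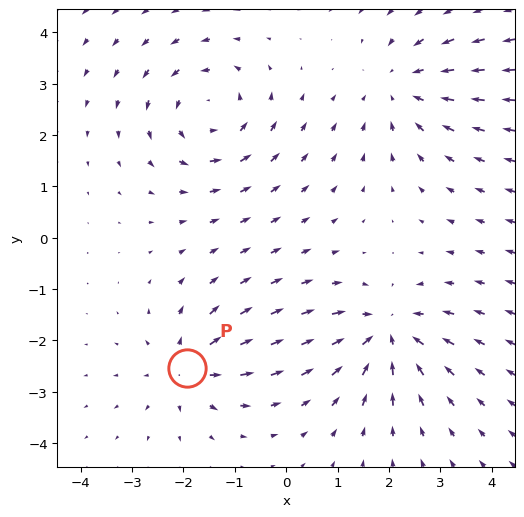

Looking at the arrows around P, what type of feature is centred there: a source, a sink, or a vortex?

source

At P (-1.9, -2.5) the arrows spread outward. Divergence about +4, curl ≈0 — positive divergence with near-zero curl is a source.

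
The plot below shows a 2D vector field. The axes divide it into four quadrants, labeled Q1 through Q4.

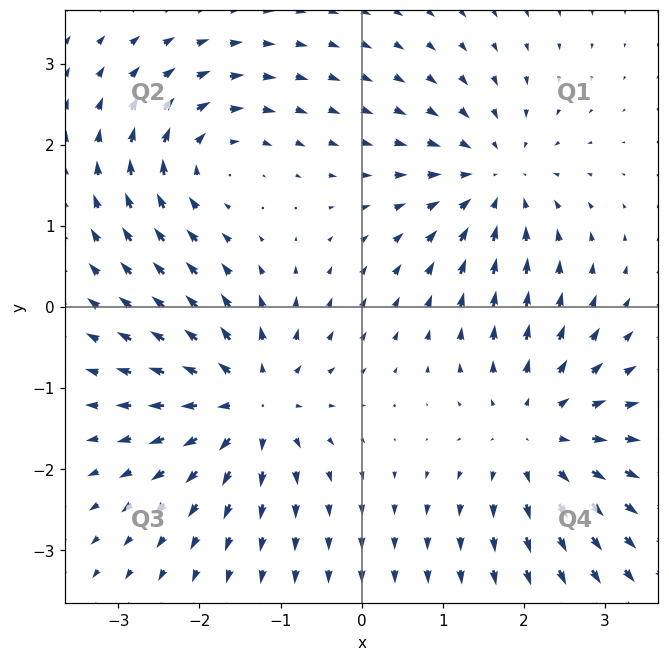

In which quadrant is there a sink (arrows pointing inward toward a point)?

Q1

The sink sits at approximately (1.7, 1.6), which lies in quadrant Q1. The divergence there is about -5, negative as expected for a sink.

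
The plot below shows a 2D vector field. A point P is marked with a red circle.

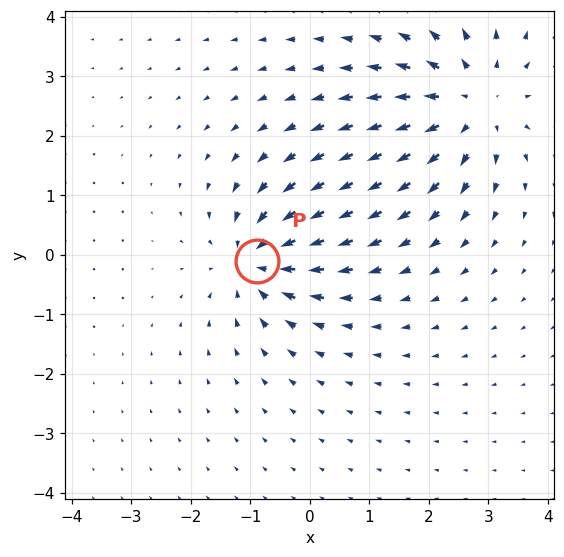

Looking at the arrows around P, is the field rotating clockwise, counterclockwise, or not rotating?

not rotating

Near P at (-0.9, -0.1) the arrows show no circulation. The curl there is ≈0.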